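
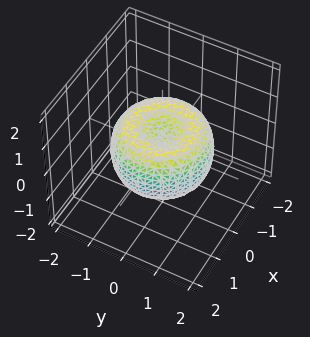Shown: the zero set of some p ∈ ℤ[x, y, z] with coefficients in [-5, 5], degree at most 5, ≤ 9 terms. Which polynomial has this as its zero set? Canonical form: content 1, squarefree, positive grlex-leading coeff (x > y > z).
2*x^4 + 4*x^2*y^2 + 2*y^4 - 3*x^2 - 3*y^2 + 3*z^2 - 1

1. deg p = 4. No degree-3 surface has this shape.
2. Symmetries: every cross-section ⟂ z is a circle, so x, y appear only via x² + y².
3. Observable constraints: a circular section at z = 0 has radius between 1 and 2.
4. The integer polynomial consistent with all of this is the stated p.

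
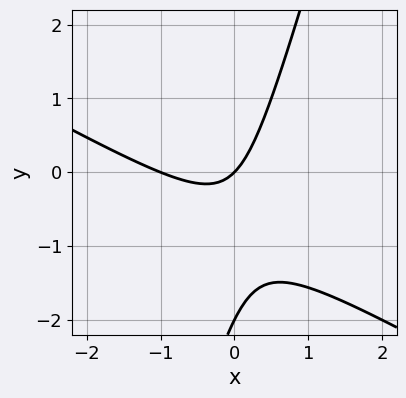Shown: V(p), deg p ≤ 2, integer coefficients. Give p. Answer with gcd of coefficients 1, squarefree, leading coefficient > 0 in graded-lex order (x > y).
2*x^2 + 3*x*y - y^2 + 2*x - 2*y

(a) deg p = 2. The shape is more complex than any degree-1 curve.
(b) Observable constraints: among the integer gridlines, it crosses the x-axis at x ∈ {-1, 0}; the y-axis gridline crossings are at y ∈ {-2, 0}.
(c) The integer polynomial consistent with all of this is the stated p.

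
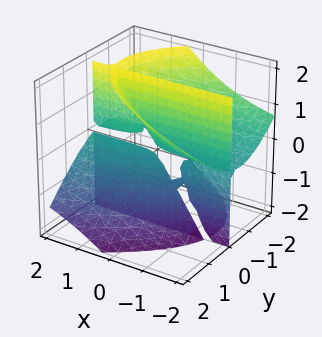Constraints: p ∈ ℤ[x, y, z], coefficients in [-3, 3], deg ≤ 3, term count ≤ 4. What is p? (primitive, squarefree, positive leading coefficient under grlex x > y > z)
(a) The degree is 3 — the shape is more complex than any degree-2 surface.
(b) From the axis intercepts and sections: every point of the x-axis in the box is on the surface; every point of the z-axis in the box is on the surface; one y-axis crossing is at y = -1.
(c) Putting this together gives p.

3*x*y*z + 2*y^3 - 2*y*z^2 + 2*y^2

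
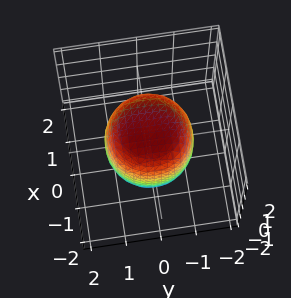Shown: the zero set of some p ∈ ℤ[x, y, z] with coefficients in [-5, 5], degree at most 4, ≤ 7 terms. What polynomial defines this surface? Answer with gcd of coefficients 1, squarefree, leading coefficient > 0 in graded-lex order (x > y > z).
2*x^4 + 4*x^2*y^2 + 2*y^4 - x^2 - y^2 + 2*z^2 - 3

First, deg p = 4.
Next, symmetries: the surface is invariant under rotation about z: p = q(x² + y², z).
Then, from the axis intercepts and sections: a circular section at z = -1 has radius exactly 1.
Finally, fitting integer coefficients to these (and the overall shape) gives p.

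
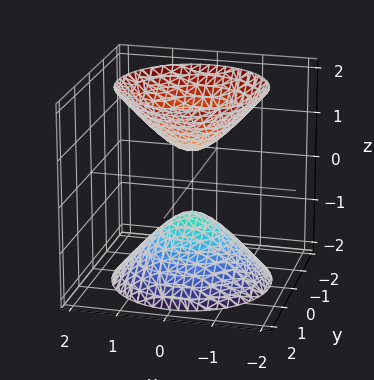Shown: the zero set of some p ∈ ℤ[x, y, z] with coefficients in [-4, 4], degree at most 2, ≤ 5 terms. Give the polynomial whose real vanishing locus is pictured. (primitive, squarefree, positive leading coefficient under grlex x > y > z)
There are 2 components. Treating them together as one polynomial.
Degree: the shape is more complex than any degree-1 surface, so deg p = 2.
Symmetry: the surface is invariant under rotation about z: p = q(x² + y², z).
Reading off the gridlines: a circular section at z = 1 has radius between 0 and 1; the surface avoids every integer x-axis point in the box; no y-intercept at any integer in the box.
Assembling these constraints gives the stated polynomial.

3*x^2 + 3*y^2 - 2*z^2 + 1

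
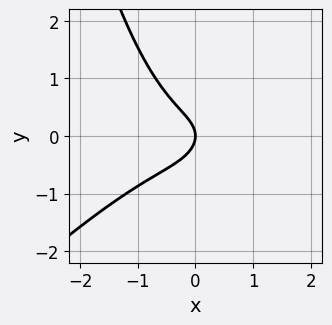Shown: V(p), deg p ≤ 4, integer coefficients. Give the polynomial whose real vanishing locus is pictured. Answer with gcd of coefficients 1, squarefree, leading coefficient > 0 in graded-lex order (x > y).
2*x^3 - 2*x^2*y + 3*y^2 + 2*x

First, the degree is 3 — the shape is more complex than any degree-2 curve.
Next, reading off the gridlines: one x-axis crossing is at x = 0; it meets the y-axis at y = 0 (among the integer gridlines).
Finally, assembling these constraints gives the stated polynomial.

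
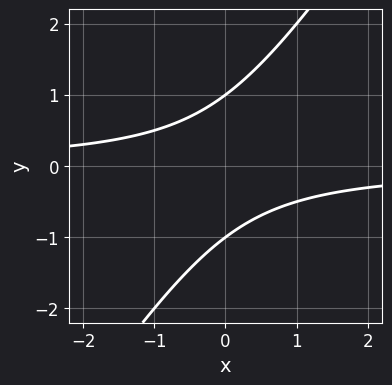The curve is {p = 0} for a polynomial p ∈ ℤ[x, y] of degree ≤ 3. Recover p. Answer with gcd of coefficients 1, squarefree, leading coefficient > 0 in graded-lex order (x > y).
deg p = 2. No degree-1 curve has this shape.
Checking where it meets the axes: among the integer gridlines, it crosses the y-axis at y ∈ {-1, 1}; no x-intercept at any integer in the box.
Putting this together gives p.

3*x*y - 2*y^2 + 2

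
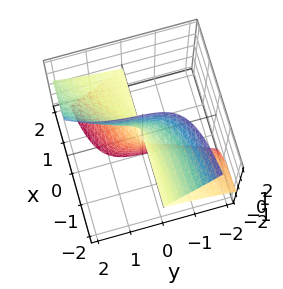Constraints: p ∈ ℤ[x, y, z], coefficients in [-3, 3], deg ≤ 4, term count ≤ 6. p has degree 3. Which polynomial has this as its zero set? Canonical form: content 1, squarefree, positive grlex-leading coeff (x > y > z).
3*x*y*z + 3*x*z^2 - y^3 - y

1. The degree is 3 — no degree-2 surface has this shape.
2. Against the integer gridlines: every point of the x-axis in the box is on the surface; the visible z-axis segment lies entirely on the surface; it meets the y-axis at y = 0 (among the integer gridlines).
3. These observations pin down the coefficients.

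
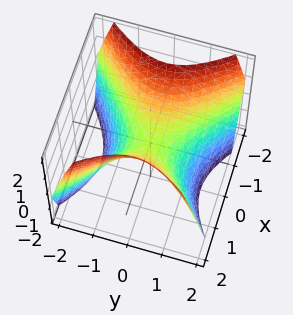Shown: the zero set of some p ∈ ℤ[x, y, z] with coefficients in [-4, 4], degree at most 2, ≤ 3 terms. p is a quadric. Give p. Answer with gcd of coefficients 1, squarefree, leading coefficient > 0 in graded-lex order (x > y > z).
x^2 - y^2 - z

deg p = 2. A saddle surface; a quadric.
Symmetries: it's symmetric under x → −x, forcing even powers of x; mirror symmetry y ↦ −y ⇒ only even powers of y.
Reading off the gridlines: it meets the z-axis at z = 0 (among the integer gridlines); one x-axis crossing is at x = 0; one y-axis crossing is at y = 0.
Matching integer coefficients to the picture gives p.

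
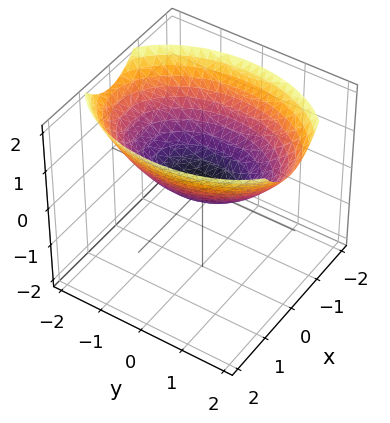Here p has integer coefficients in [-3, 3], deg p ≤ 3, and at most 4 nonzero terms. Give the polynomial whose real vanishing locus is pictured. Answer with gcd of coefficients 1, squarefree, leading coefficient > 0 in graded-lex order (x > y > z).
(a) deg p = 2. A single bowl opening along one axis; a quadric.
(b) Symmetries: it's symmetric under x → −x, forcing even powers of x; it's symmetric under y → −y, forcing even powers of y.
(c) Reading off the gridlines: one y-axis crossing is at y = 0; one x-axis crossing is at x = 0.
(d) These observations pin down the coefficients.

2*x^2 + y^2 - 3*z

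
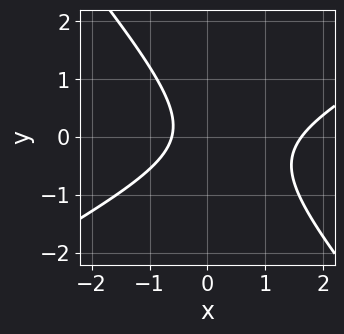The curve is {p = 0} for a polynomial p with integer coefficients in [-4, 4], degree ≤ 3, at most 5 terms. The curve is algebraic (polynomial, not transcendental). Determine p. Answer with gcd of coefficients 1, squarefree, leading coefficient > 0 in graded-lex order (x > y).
1. Degree: the shape is more complex than any degree-1 curve, so deg p = 2.
2. Checking where it meets the axes: it misses every integer gridline on the y-axis.
3. Fitting integer coefficients to these (and the overall shape) gives p.

2*x^2 - 2*x*y - 3*y^2 - 2*x - 2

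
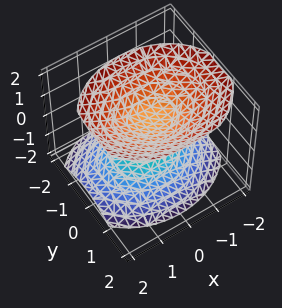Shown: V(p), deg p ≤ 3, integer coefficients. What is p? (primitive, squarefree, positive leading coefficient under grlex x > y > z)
First, I count 2 distinct pieces. They look like related sheets of one shape, so recover p as a whole.
Next, deg p = 2. No degree-1 surface has this shape.
Next, reading off the gridlines: it misses every integer gridline on the y-axis; no x-intercept at any integer in the box.
Finally, solving for integer coefficients yields p as stated.

2*x^2 + 3*y^2 - y*z - 3*z^2 + 2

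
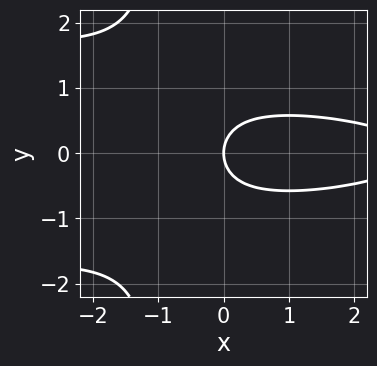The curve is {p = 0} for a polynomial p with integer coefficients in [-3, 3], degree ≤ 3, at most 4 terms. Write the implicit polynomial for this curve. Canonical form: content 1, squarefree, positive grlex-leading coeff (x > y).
3*x*y^2 + x^2 + 3*y^2 - 3*x

1. Degree: a generic line meets the curve in up to 3 points, so deg p = 3.
2. Symmetries: the y ↦ −y reflection is a symmetry, so y appears only in even powers.
3. From the visible intercepts: it meets the y-axis at y = 0 (among the integer gridlines); it crosses the x-axis at the gridline x = 0.
4. Assembling these constraints gives the stated polynomial.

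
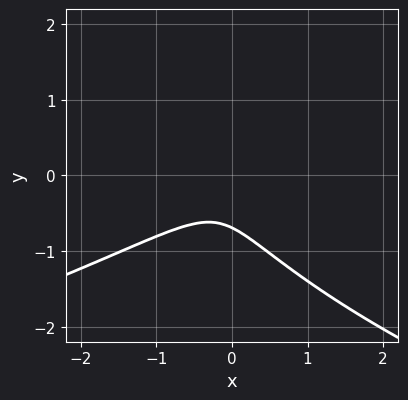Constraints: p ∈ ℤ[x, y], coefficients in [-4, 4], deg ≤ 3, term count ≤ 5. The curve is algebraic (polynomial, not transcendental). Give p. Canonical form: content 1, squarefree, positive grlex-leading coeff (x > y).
First, deg p = 3. A generic line meets the curve in up to 3 points.
Next, from the axis intercepts and sections: no x-intercept at any integer in the box.
Finally, fitting integer coefficients to these (and the overall shape) gives p.

3*y^3 + 3*x^2 - 3*x*y + 1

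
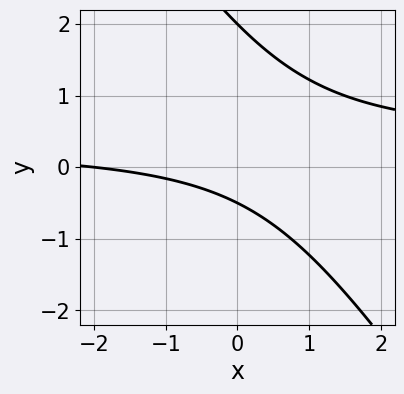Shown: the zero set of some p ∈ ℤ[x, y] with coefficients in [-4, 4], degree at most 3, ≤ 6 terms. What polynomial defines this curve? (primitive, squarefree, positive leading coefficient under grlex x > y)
3*x*y + 2*y^2 - x - 3*y - 2

(a) The degree is 2 — a generic line meets the curve in up to 2 points.
(b) Reading off the gridlines: it meets the y-axis at y = 2 (among the integer gridlines); it meets the x-axis at x = -2 (among the integer gridlines).
(c) Together with the visible shape, these determine p as stated.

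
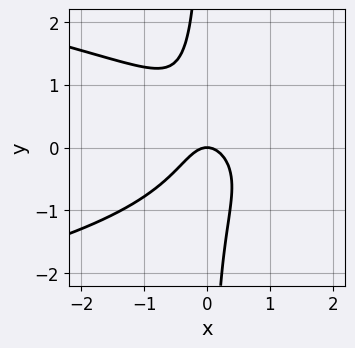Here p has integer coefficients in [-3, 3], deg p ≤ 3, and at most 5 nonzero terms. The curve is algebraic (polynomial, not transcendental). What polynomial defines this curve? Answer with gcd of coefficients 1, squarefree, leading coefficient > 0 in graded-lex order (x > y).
(a) deg p = 3. No degree-2 curve has this shape.
(b) Observable constraints: it meets the x-axis at x = 0 (among the integer gridlines); one y-axis crossing is at y = 0.
(c) Fitting integer coefficients to these (and the overall shape) gives p.

2*x*y^2 + 2*x^2 + y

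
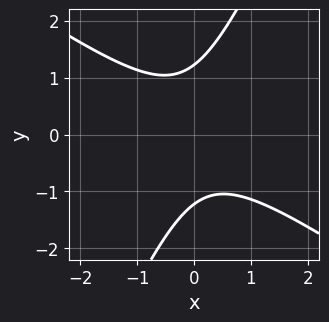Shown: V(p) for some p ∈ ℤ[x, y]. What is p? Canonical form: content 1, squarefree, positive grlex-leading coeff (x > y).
3*x^2 + 3*x*y - 2*y^2 + 3

The degree is 2 — a generic line meets the curve in up to 2 points.
Checking where it meets the axes: no x-intercept at any integer in the box.
Assembling these constraints gives the stated polynomial.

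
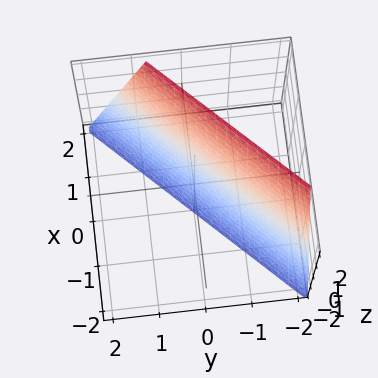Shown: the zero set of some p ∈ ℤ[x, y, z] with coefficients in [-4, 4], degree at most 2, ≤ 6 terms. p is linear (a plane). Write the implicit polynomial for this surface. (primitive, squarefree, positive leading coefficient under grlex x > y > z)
3*x - 3*y - z - 2

First, degree: every cross-section is a straight line — this is a plane, so deg p = 1.
Next, against the integer gridlines: it crosses the z-axis at the gridline z = -2.
Finally, these observations pin down the coefficients.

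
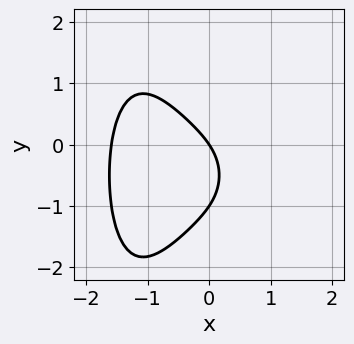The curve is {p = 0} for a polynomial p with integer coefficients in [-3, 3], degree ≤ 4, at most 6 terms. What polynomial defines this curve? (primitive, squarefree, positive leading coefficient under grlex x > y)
2*x^4 + 2*x^3 + 2*y^2 + 3*x + 2*y

First, deg p = 4. A generic line meets the curve in up to 4 points.
Next, reading off the gridlines: it meets the x-axis at x = 0 (among the integer gridlines); the y-axis gridline crossings are at y ∈ {-1, 0}.
Finally, assembling these constraints gives the stated polynomial.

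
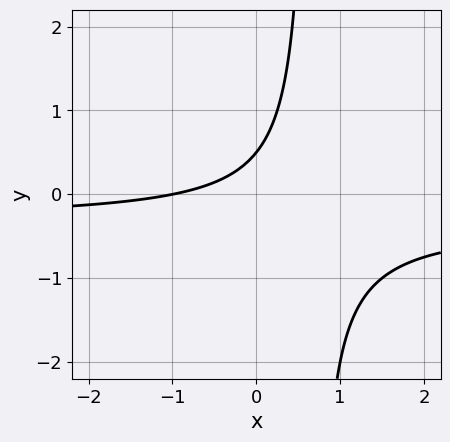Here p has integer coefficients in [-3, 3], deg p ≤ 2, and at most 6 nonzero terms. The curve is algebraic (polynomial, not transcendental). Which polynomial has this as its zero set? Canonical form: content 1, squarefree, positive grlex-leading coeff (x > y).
deg p = 2. A generic line meets the curve in up to 2 points.
Checking where it meets the axes: one x-axis crossing is at x = -1.
Putting this together gives p.

3*x*y + x - 2*y + 1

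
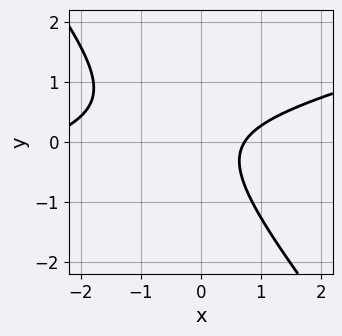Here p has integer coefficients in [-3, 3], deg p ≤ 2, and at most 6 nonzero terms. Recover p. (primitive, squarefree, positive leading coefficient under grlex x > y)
x^2 - 3*x*y - 3*y^2 + 2*x - 2

(a) deg p = 2. No degree-1 curve has this shape.
(b) From the visible intercepts: no y-intercept at any integer in the box.
(c) These observations pin down the coefficients.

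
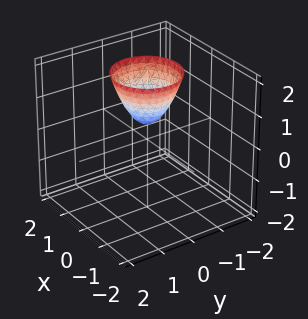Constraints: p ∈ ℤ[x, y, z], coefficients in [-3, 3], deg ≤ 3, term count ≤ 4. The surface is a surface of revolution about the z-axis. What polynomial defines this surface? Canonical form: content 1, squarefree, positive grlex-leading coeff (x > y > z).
3*x^2 + 3*y^2 - 2*z + 1

(a) Degree: a generic line meets the surface in up to 2 points, so deg p = 2.
(b) By symmetry, the z-axis is an axis of rotation, so x and y enter only as x² + y².
(c) Against the integer gridlines: a circular section at z = 1 has radius between 0 and 1; no x-intercept at any integer in the box.
(d) Matching integer coefficients to the picture gives p.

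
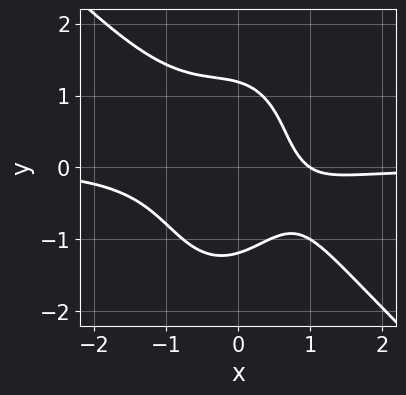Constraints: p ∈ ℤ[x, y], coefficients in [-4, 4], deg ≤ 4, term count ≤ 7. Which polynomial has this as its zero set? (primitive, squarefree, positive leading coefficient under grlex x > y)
3*x^3*y + 2*x^2*y^2 + y^4 + 2*x - 2

(a) The degree is 4 — a generic line meets the curve in up to 4 points.
(b) Reading off the gridlines: it meets the x-axis at x = 1 (among the integer gridlines).
(c) Together with the visible shape, these determine p as stated.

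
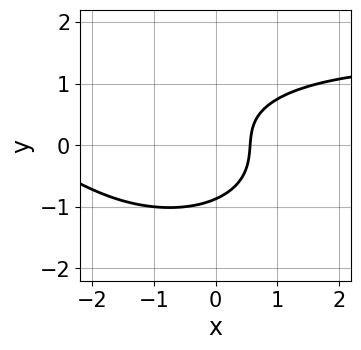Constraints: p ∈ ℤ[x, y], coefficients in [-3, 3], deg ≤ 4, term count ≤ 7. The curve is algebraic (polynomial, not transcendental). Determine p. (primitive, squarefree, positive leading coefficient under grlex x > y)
x^2*y + 3*y^3 - x^2 - 3*x + 2

Degree: no degree-2 curve has this shape, so deg p = 3.
Putting this together gives p.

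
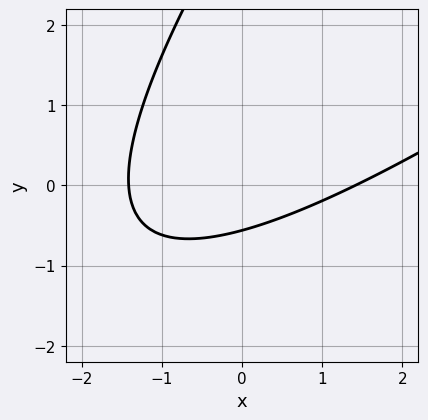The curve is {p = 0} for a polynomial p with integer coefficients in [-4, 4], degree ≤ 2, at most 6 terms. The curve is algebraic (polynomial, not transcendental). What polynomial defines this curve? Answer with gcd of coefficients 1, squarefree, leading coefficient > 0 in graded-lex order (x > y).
x^2 - 2*x*y + y^2 - 3*y - 2

1. Degree: a generic line meets the curve in up to 2 points, so deg p = 2.
2. The integer polynomial consistent with all of this is the stated p.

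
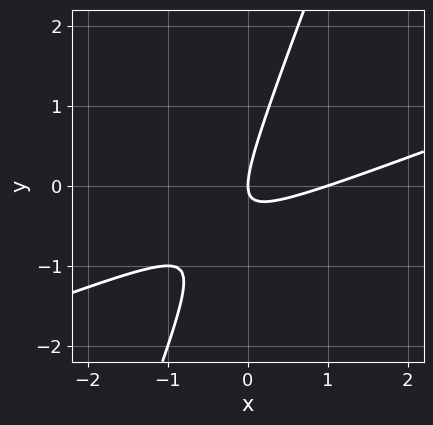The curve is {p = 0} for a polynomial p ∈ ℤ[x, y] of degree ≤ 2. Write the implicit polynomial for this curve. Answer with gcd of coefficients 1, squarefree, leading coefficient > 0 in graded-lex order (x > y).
x^2 - 3*x*y + y^2 - x

(a) deg p = 2.
(b) From the axis intercepts and sections: the x-axis gridline crossings are at x ∈ {0, 1}; it meets the y-axis at y = 0 (among the integer gridlines).
(c) These observations pin down the coefficients.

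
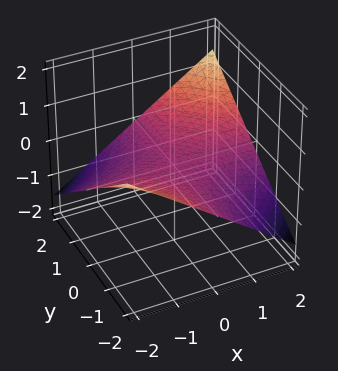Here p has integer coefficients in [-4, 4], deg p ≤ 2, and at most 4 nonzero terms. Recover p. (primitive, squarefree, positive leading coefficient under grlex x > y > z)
(a) The degree is 2 — a saddle surface; a quadric.
(b) From the axis intercepts and sections: the visible x-axis segment lies entirely on the surface; it meets the z-axis at z = 0 (among the integer gridlines); every point of the y-axis in the box is on the surface.
(c) Fitting integer coefficients to these (and the overall shape) gives p.

x*y - 3*z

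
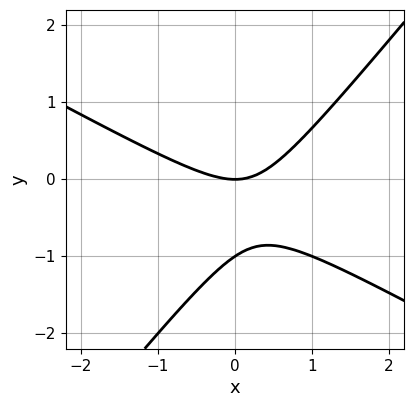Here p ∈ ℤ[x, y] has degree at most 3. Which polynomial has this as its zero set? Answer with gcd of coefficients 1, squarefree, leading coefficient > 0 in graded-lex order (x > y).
1. deg p = 2.
2. From the visible intercepts: the y-axis gridline crossings are at y ∈ {-1, 0}; one x-axis crossing is at x = 0.
3. Solving for integer coefficients yields p as stated.

2*x^2 + 2*x*y - 3*y^2 - 3*y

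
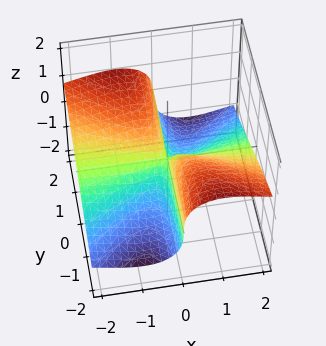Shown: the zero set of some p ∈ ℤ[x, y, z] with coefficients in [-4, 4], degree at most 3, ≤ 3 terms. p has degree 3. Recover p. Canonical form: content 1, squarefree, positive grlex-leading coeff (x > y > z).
3*x^2*z + 2*z^3 + 3*x*y

1. deg p = 3. A generic line meets the surface in up to 3 points.
2. Reading off the gridlines: one z-axis crossing is at z = 0; the visible y-axis segment lies entirely on the surface.
3. The integer polynomial consistent with all of this is the stated p. Check: (2, 0, 0) on the x-axis lies on the surface, and p(2, 0, 0) = 0. ✓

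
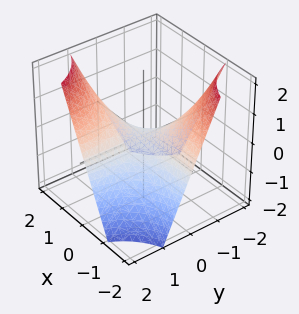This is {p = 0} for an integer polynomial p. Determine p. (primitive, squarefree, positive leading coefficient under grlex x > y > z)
x*y - z

First, the degree is 2 — a saddle surface; a quadric.
Next, from the visible intercepts: every point of the x-axis in the box is on the surface; one z-axis crossing is at z = 0.
Finally, fitting integer coefficients to these (and the overall shape) gives p.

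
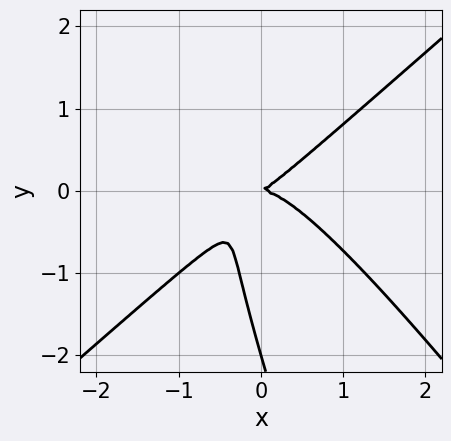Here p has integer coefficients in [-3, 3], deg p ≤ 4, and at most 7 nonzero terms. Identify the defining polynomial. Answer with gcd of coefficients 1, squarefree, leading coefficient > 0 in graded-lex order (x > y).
3*x^3 - 3*x*y^2 - y^3 + x*y - 2*y^2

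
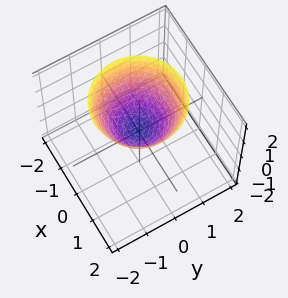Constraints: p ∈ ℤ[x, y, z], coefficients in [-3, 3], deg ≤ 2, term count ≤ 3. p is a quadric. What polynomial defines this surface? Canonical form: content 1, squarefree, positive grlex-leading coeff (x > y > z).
x^2 + y^2 - z

deg p = 2. A paraboloid; a quadric.
Symmetries: rotational symmetry about the z-axis ⇒ p depends on x, y only through x² + y².
From the visible intercepts: one z-axis crossing is at z = 0; a circular section at z = 2 has radius between 1 and 2; it meets the x-axis at x = 0 (among the integer gridlines).
Solving for integer coefficients yields p as stated.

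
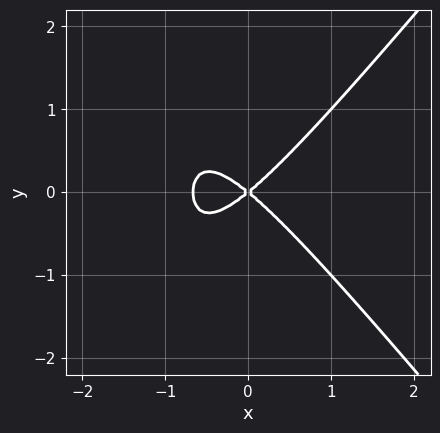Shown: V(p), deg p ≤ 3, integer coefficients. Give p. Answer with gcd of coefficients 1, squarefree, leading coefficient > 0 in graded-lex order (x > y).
3*x^3 - 2*x*y^2 + 2*x^2 - 3*y^2

First, deg p = 3.
Next, symmetries: mirror symmetry y ↦ −y ⇒ only even powers of y.
Next, from the visible intercepts: one x-axis crossing is at x = 0; it crosses the y-axis at the gridline y = 0.
Finally, these observations pin down the coefficients.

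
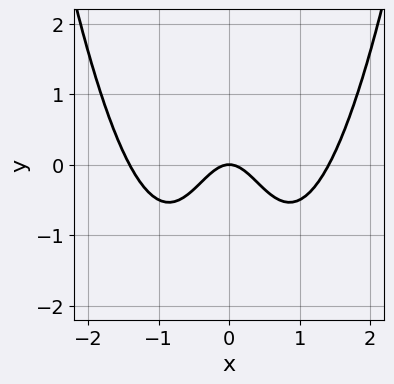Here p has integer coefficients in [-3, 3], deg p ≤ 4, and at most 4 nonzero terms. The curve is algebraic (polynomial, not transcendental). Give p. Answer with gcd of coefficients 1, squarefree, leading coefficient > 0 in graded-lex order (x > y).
x^4 - x^2*y - 2*x^2 - y

Degree: the shape is more complex than any degree-3 curve, so deg p = 4.
Symmetries: it's symmetric under x → −x, forcing even powers of x.
From the visible intercepts: it meets the x-axis at x = 0 (among the integer gridlines); one y-axis crossing is at y = 0.
The integer polynomial consistent with all of this is the stated p.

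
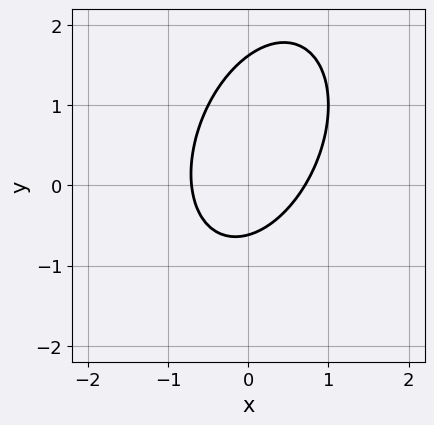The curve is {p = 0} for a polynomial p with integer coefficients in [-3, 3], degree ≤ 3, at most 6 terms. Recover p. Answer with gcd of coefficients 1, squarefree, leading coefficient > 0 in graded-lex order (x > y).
2*x^2 - x*y + y^2 - y - 1

Degree: a generic line meets the curve in up to 2 points, so deg p = 2.
Putting this together gives p.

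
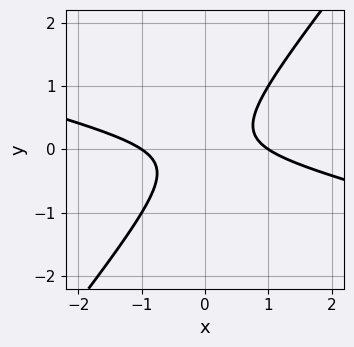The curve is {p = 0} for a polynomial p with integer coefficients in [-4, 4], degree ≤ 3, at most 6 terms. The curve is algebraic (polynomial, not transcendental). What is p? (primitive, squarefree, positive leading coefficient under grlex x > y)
Degree: the shape is more complex than any degree-1 curve, so deg p = 2.
Against the integer gridlines: no y-intercept at any integer in the box; the x-axis gridline crossings are at x ∈ {-1, 1}.
These observations pin down the coefficients.

x^2 + 3*x*y - 3*y^2 - 1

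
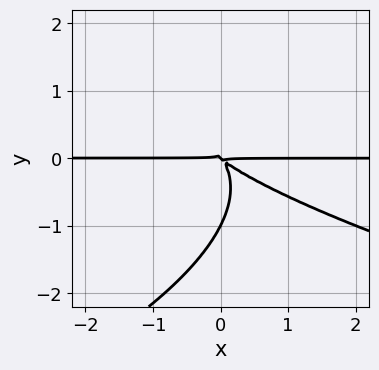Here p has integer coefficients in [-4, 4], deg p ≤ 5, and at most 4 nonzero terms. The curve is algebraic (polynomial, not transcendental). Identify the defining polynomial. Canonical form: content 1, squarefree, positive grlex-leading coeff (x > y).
The degree is 4 — the shape is more complex than any degree-3 curve.
Checking where it meets the axes: every point of the x-axis in the box is on the curve; the y-axis gridline crossings are at y ∈ {-1, 0}.
The integer polynomial consistent with all of this is the stated p.

y^4 + x^2*y + 2*x*y^2 + y^3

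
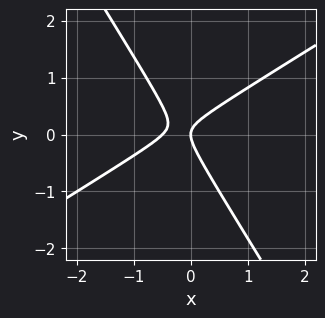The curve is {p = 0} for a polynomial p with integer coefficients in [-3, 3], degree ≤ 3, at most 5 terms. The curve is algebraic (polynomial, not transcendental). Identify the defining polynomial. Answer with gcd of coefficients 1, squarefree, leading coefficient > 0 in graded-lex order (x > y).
First, the degree is 2 — no degree-1 curve has this shape.
Then, reading off the gridlines: it meets the y-axis at y = 0 (among the integer gridlines); it crosses the x-axis at the gridline x = 0.
Finally, fitting integer coefficients to these (and the overall shape) gives p.

2*x^2 - 2*x*y - 2*y^2 + x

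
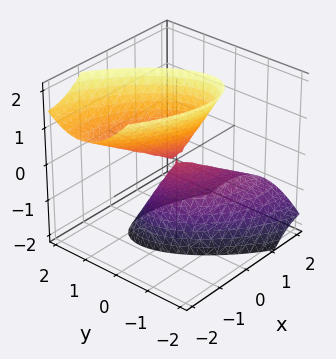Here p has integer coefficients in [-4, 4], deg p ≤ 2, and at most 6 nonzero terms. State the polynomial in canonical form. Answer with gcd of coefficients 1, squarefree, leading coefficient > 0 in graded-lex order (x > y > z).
2*x^2 + 3*x*y + 2*x*z + 3*y^2 - z^2

1. There are 2 components. Treating them together as one polynomial.
2. deg p = 2. A generic line meets the surface in up to 2 points.
3. From the visible intercepts: it crosses the z-axis at the gridline z = 0; one x-axis crossing is at x = 0; it crosses the y-axis at the gridline y = 0.
4. The integer polynomial consistent with all of this is the stated p.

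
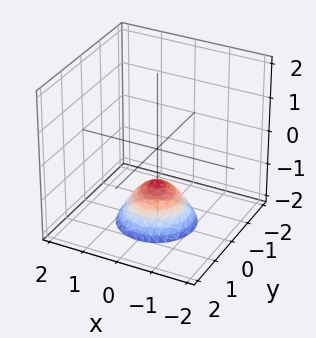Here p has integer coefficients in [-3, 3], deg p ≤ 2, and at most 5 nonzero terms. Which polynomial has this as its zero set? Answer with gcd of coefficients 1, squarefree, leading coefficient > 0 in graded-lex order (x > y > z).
The degree is 2 — a generic line meets the surface in up to 2 points.
Symmetry: the surface is invariant under rotation about z: p = q(x² + y², z).
From the visible intercepts: it meets the z-axis at z = -1 (among the integer gridlines); a circular section at z = -2 has radius exactly 1; the surface avoids every integer x-axis point in the box; it misses every integer gridline on the y-axis.
Together with the visible shape, these determine p as stated.

x^2 + y^2 + z + 1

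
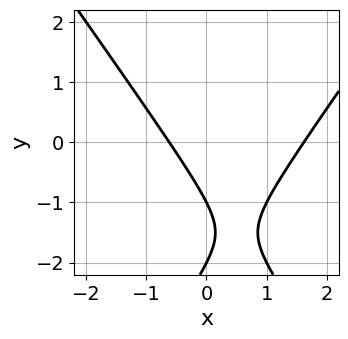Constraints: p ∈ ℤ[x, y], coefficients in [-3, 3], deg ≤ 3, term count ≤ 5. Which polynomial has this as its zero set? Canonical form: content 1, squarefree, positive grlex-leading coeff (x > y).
1. deg p = 2. No degree-1 curve has this shape.
2. Against the integer gridlines: the y-axis gridline crossings are at y ∈ {-2, -1}.
3. Assembling these constraints gives the stated polynomial.

2*x^2 - y^2 - 2*x - 3*y - 2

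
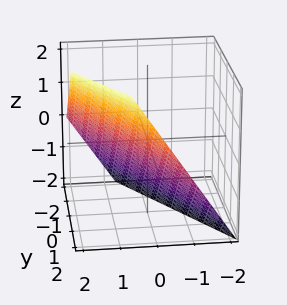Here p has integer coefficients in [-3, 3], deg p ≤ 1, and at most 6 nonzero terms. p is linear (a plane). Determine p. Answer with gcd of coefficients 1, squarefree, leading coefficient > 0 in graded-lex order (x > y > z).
deg p = 1.
From the visible intercepts: it crosses the y-axis at the gridline y = 1; it meets the z-axis at z = -1 (among the integer gridlines).
The integer polynomial consistent with all of this is the stated p.

3*x + 2*y - 2*z - 2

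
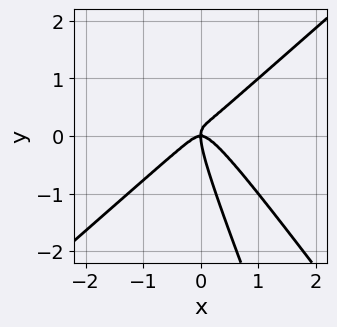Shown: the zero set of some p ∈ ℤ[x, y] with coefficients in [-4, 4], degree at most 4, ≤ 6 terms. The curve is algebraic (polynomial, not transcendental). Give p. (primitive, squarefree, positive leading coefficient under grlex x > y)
(a) Degree: a generic line meets the curve in up to 3 points, so deg p = 3.
(b) From the axis intercepts and sections: it crosses the y-axis at the gridline y = 0; one x-axis crossing is at x = 0.
(c) The integer polynomial consistent with all of this is the stated p.

3*x^3 - 3*x*y^2 - y^3 + x*y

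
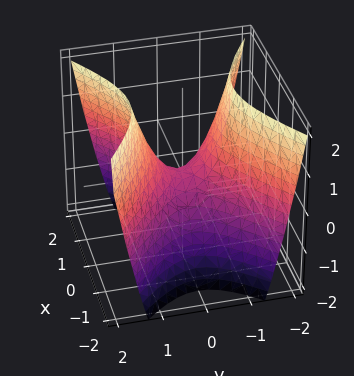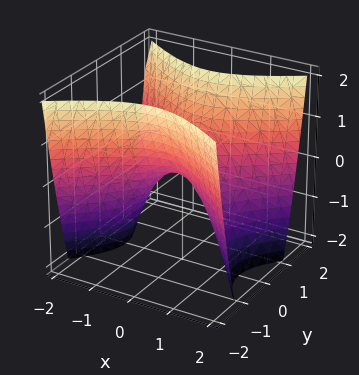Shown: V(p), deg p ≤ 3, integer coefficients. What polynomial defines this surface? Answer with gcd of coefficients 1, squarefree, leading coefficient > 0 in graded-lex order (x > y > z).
First, degree: a saddle surface; a quadric, so deg p = 2.
Then, symmetries: mirror symmetry y ↦ −y ⇒ only even powers of y; the x ↦ −x reflection is a symmetry, so x appears only in even powers.
Then, reading off the gridlines: one y-axis crossing is at y = 0; it meets the z-axis at z = 0 (among the integer gridlines).
Finally, matching integer coefficients to the picture gives p.

2*x^2 - 3*y^2 + 2*z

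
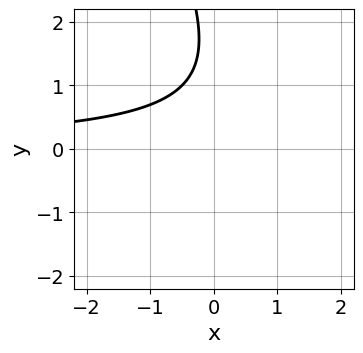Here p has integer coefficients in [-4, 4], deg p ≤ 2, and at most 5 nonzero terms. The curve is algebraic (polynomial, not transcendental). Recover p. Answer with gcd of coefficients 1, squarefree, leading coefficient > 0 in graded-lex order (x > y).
2*x*y + y^2 - 3*y + 3

Degree: the shape is more complex than any degree-1 curve, so deg p = 2.
Against the integer gridlines: the curve avoids every integer y-axis point in the box; the curve avoids every integer x-axis point in the box.
Fitting integer coefficients to these (and the overall shape) gives p.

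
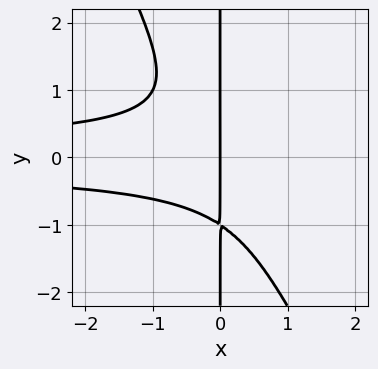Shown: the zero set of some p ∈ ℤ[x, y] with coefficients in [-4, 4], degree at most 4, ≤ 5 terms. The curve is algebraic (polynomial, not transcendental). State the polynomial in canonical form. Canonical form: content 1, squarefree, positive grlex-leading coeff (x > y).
2*x^2*y^2 + x*y^3 + x

The degree is 4 — no degree-3 curve has this shape.
Checking where it meets the axes: it crosses the x-axis at the gridline x = 0; the visible y-axis segment lies entirely on the curve.
These observations pin down the coefficients.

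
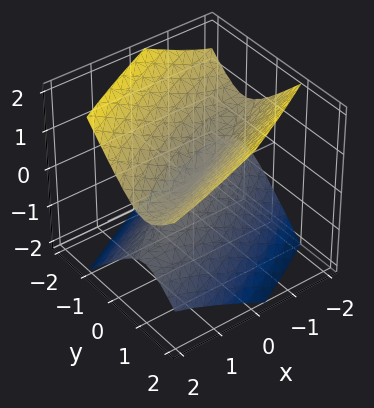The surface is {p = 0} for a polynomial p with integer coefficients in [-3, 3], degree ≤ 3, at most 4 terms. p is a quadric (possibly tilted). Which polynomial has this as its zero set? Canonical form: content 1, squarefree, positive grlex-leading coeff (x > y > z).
The degree is 2 — the shape is more complex than any degree-1 surface.
Reading off the gridlines: one z-axis crossing is at z = 0; it meets the y-axis at y = 0 (among the integer gridlines); it crosses the x-axis at the gridline x = 0.
The integer polynomial consistent with all of this is the stated p.

x^2 - 3*x*y + 3*y^2 - 3*z^2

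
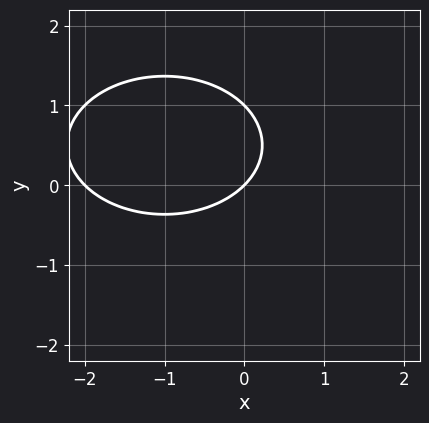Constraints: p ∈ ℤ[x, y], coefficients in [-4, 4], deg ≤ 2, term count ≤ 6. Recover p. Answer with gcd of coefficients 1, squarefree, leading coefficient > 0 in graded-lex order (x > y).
x^2 + 2*y^2 + 2*x - 2*y

deg p = 2. A generic line meets the curve in up to 2 points.
From the visible intercepts: among the integer gridlines, it crosses the y-axis at y ∈ {0, 1}; among the integer gridlines, it crosses the x-axis at x ∈ {-2, 0}.
The integer polynomial consistent with all of this is the stated p.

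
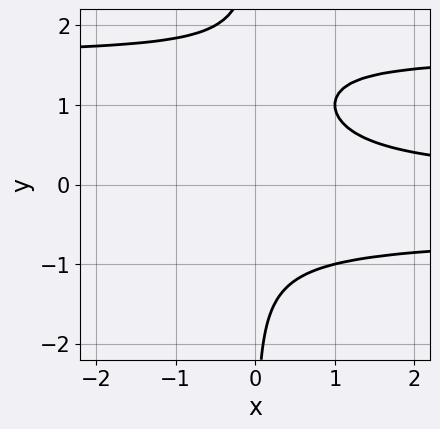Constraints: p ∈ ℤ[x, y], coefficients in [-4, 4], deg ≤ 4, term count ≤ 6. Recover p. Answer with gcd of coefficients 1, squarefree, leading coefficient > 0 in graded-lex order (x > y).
x*y^3 - x*y^2 - x*y + 1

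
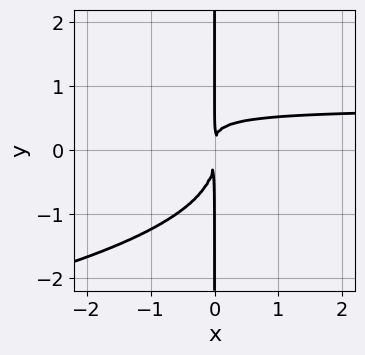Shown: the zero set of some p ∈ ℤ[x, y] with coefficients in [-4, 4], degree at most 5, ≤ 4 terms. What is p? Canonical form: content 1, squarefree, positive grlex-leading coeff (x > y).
3*x*y^3 + 3*x^2*y - 2*x^2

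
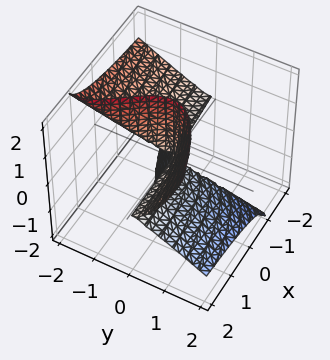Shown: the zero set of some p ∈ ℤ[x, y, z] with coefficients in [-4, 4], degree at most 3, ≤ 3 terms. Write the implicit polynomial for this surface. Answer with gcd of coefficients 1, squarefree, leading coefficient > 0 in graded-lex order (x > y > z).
2*x*z^2 - 2*y^3 - 3*y^2*z

First, deg p = 3. A generic line meets the surface in up to 3 points.
Then, observable constraints: every point of the z-axis in the box is on the surface; every point of the x-axis in the box is on the surface.
Finally, fitting integer coefficients to these (and the overall shape) gives p.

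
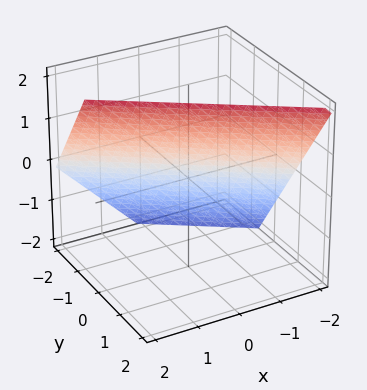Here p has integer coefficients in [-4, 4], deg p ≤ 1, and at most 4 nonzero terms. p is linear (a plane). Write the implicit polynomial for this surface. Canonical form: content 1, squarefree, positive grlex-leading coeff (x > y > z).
First, deg p = 1. The surface is flat (a plane).
Next, against the integer gridlines: it crosses the x-axis at the gridline x = -1; one z-axis crossing is at z = 1.
Finally, the integer polynomial consistent with all of this is the stated p.

2*x + 3*y - 2*z + 2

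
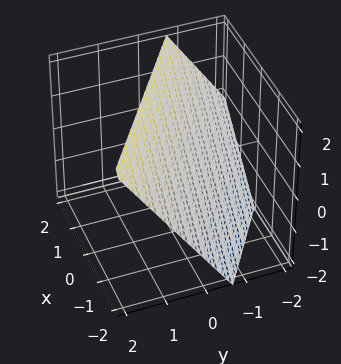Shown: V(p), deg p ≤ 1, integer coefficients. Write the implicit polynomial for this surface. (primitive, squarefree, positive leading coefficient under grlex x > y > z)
2*x + 3*y - 2*z + 2

(a) The degree is 1 — the surface is flat (a plane).
(b) From the axis intercepts and sections: it crosses the z-axis at the gridline z = 1; it crosses the x-axis at the gridline x = -1.
(c) These observations pin down the coefficients.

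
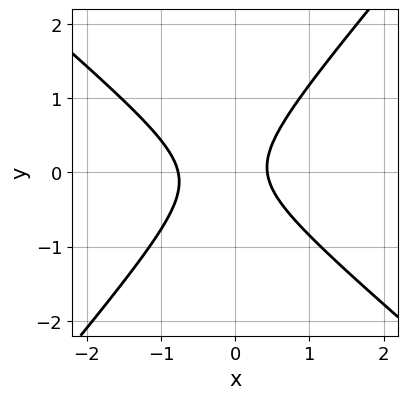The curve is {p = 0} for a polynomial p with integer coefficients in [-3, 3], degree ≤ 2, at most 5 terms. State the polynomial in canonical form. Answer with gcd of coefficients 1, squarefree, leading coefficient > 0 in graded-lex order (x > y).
deg p = 2.
From the axis intercepts and sections: the curve avoids every integer y-axis point in the box.
Fitting integer coefficients to these (and the overall shape) gives p.

3*x^2 + x*y - 3*y^2 + x - 1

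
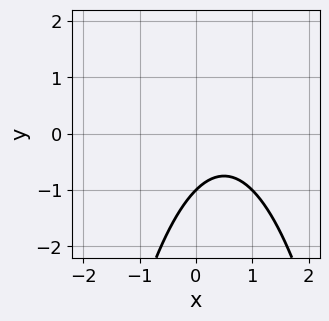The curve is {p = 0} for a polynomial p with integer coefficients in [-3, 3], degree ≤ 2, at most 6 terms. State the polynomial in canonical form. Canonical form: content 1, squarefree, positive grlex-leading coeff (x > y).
x^2 - x + y + 1

1. deg p = 2. No degree-1 curve has this shape.
2. Against the integer gridlines: one y-axis crossing is at y = -1; the curve avoids every integer x-axis point in the box.
3. Solving for integer coefficients yields p as stated.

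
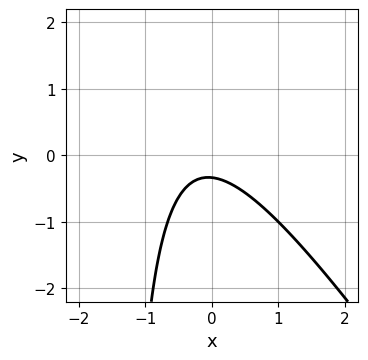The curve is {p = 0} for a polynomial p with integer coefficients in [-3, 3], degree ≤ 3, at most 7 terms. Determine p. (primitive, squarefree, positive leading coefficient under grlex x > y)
The degree is 2 — the shape is more complex than any degree-1 curve.
Reading off the gridlines: no x-intercept at any integer in the box.
Together with the visible shape, these determine p as stated.

3*x^2 + 2*x*y + x + 3*y + 1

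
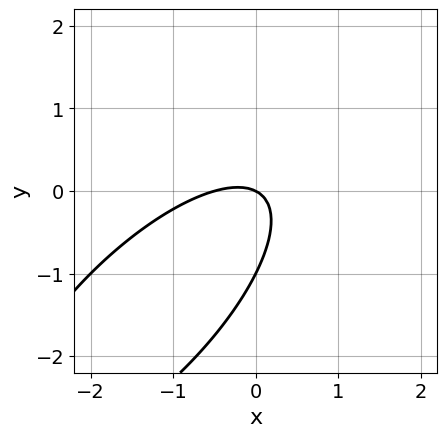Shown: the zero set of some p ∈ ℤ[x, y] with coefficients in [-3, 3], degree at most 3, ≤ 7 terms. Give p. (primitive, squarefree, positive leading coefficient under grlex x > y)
2*x^2 - 3*x*y + 2*y^2 + x + 2*y

1. The degree is 2 — a generic line meets the curve in up to 2 points.
2. Checking where it meets the axes: it meets the x-axis at x = 0 (among the integer gridlines); the y-axis gridline crossings are at y ∈ {-1, 0}.
3. Fitting integer coefficients to these (and the overall shape) gives p.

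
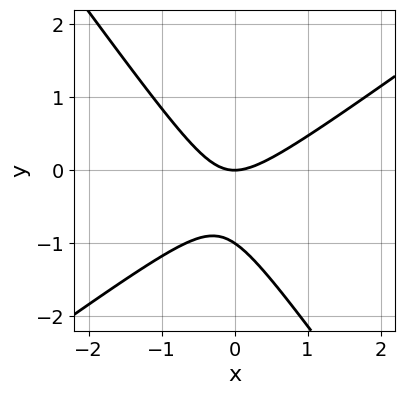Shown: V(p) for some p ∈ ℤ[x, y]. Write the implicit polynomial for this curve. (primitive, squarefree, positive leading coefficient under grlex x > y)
3*x^2 - 2*x*y - 3*y^2 - 3*y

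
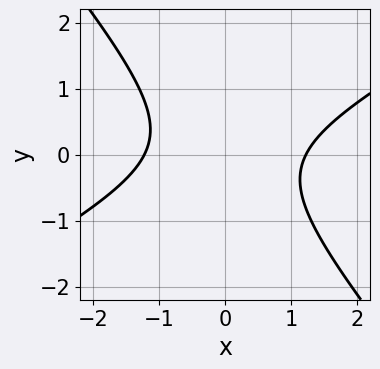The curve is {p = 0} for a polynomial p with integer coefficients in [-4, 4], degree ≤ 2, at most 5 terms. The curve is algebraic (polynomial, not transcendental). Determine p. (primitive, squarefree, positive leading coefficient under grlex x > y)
2*x^2 - 2*x*y - 3*y^2 - 3

(a) Degree: no degree-1 curve has this shape, so deg p = 2.
(b) Observable constraints: no y-intercept at any integer in the box.
(c) Assembling these constraints gives the stated polynomial.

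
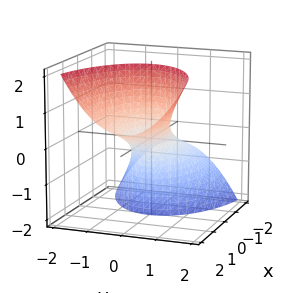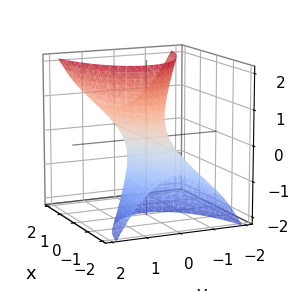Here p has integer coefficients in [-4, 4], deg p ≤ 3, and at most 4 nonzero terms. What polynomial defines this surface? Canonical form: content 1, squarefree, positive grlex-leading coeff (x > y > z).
x^2 - 3*x*z + 3*y^2 - 1

(a) Degree: the shape is more complex than any degree-1 surface, so deg p = 2.
(b) Checking where it meets the axes: among the integer gridlines, it crosses the x-axis at x ∈ {-1, 1}; it misses every integer gridline on the z-axis.
(c) Solving for integer coefficients yields p as stated.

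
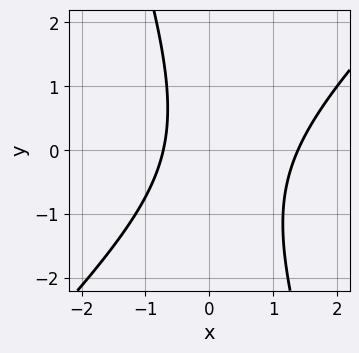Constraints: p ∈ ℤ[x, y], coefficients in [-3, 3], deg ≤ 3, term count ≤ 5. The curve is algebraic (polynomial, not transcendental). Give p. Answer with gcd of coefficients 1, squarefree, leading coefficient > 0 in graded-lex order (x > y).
(a) Degree: no degree-1 curve has this shape, so deg p = 2.
(b) Observable constraints: it misses every integer gridline on the y-axis.
(c) These observations pin down the coefficients.

3*x^2 - 2*x*y - y^2 - 2*x - 3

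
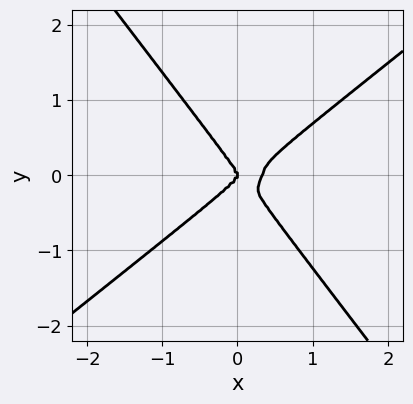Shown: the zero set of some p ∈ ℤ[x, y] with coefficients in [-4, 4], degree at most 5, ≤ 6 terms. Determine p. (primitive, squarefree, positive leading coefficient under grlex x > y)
3*x^4 - x^3*y - 2*x*y^3 - 3*y^4 - x^3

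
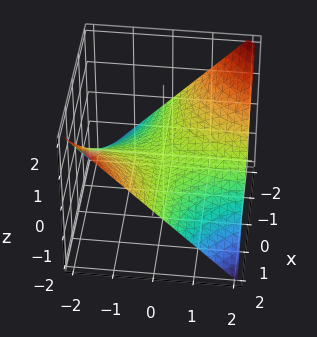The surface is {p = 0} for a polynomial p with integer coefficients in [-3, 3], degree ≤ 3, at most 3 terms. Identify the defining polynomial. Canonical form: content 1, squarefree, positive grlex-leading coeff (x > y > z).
x*y + 2*z

(a) The degree is 2 — a saddle surface; a quadric.
(b) From the visible intercepts: the visible x-axis segment lies entirely on the surface; it crosses the z-axis at the gridline z = 0; the visible y-axis segment lies entirely on the surface.
(c) These observations pin down the coefficients.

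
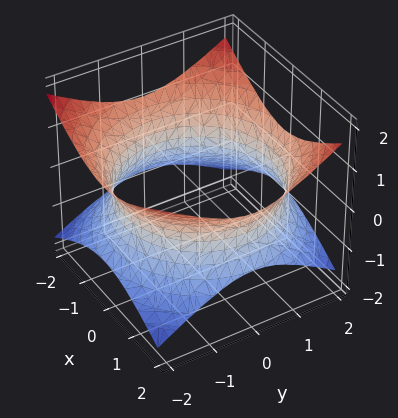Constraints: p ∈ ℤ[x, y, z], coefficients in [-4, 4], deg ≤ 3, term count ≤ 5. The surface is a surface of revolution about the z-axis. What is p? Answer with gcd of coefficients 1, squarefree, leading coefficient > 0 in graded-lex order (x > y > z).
x^2 + y^2 - 2*z^2 - 3

First, degree: no degree-1 surface has this shape, so deg p = 2.
Next, by symmetry, the z-axis is an axis of rotation, so x and y enter only as x² + y².
Next, checking where it meets the axes: the surface avoids every integer z-axis point in the box; a circular section at z = 0 has radius between 1 and 2.
Finally, putting this together gives p.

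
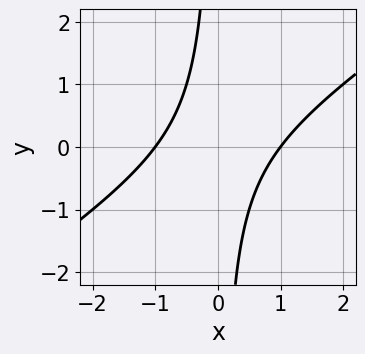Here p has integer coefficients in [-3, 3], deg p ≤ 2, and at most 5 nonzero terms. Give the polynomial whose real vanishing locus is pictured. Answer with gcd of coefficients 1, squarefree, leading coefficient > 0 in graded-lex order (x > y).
2*x^2 - 3*x*y - 2

1. The degree is 2 — no degree-1 curve has this shape.
2. From the axis intercepts and sections: among the integer gridlines, it crosses the x-axis at x ∈ {-1, 1}; the curve avoids every integer y-axis point in the box.
3. Assembling these constraints gives the stated polynomial.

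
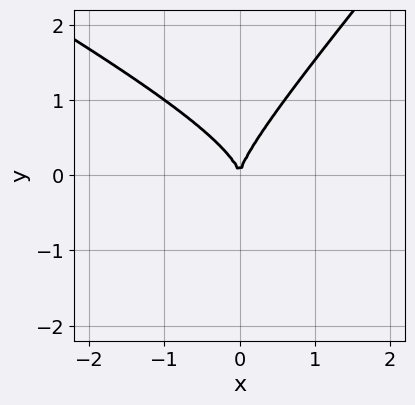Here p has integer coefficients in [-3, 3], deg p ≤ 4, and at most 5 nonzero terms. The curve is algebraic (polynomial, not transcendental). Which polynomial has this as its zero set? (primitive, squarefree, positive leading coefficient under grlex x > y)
2*x^2*y + 2*x*y^2 - 3*y^3 + 3*x^2

1. deg p = 3. No degree-2 curve has this shape.
2. Observable constraints: it crosses the y-axis at the gridline y = 0; one x-axis crossing is at x = 0.
3. These observations pin down the coefficients.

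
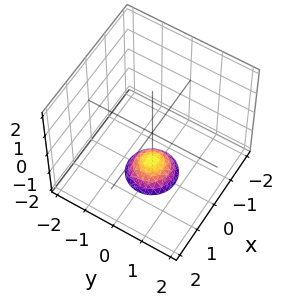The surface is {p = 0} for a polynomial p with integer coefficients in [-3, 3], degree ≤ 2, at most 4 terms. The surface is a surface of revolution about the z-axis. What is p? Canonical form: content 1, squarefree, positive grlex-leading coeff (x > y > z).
(a) The degree is 2 — no degree-1 surface has this shape.
(b) Symmetries: the z-axis is an axis of rotation, so x and y enter only as x² + y².
(c) From the axis intercepts and sections: a circular section at z = -2 has radius between 0 and 1; no x-intercept at any integer in the box; it misses every integer gridline on the y-axis.
(d) Solving for integer coefficients yields p as stated.

2*x^2 + 2*y^2 + 2*z + 3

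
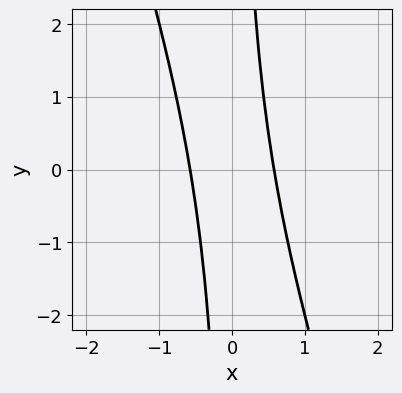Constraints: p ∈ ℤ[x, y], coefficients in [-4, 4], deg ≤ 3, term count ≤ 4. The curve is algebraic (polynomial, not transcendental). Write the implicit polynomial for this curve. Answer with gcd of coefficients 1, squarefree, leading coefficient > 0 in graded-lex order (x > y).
First, the degree is 2 — a generic line meets the curve in up to 2 points.
Next, checking where it meets the axes: it misses every integer gridline on the y-axis.
Finally, the integer polynomial consistent with all of this is the stated p.

3*x^2 + x*y - 1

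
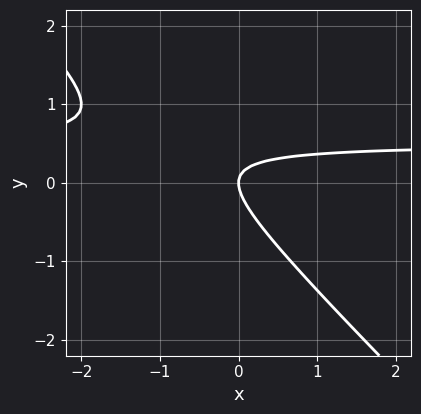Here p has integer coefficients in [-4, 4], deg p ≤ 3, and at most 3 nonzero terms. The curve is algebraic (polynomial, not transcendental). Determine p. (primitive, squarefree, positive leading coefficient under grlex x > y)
(a) The degree is 2 — the shape is more complex than any degree-1 curve.
(b) From the visible intercepts: it meets the x-axis at x = 0 (among the integer gridlines); it crosses the y-axis at the gridline y = 0.
(c) These observations pin down the coefficients.

2*x*y + 2*y^2 - x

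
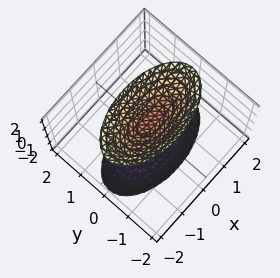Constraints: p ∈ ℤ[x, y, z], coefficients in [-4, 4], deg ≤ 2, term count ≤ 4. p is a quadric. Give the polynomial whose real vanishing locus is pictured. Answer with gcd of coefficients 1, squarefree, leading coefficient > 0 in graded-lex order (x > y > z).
x^2 + 3*y^2 - z^2 + 1

First, there are 2 components.
Then, the degree is 2 — two separate bowl-shaped sheets opening away from each other; a quadric.
Then, symmetries: mirror symmetry y ↦ −y ⇒ only even powers of y; mirror symmetry x ↦ −x ⇒ only even powers of x; it's symmetric under z → −z, forcing even powers of z.
Next, against the integer gridlines: no x-intercept at any integer in the box; the z-axis gridline crossings are at z ∈ {-1, 1}; the surface avoids every integer y-axis point in the box.
Finally, solving for integer coefficients yields p as stated.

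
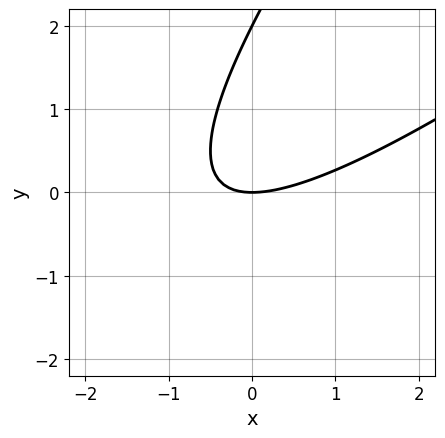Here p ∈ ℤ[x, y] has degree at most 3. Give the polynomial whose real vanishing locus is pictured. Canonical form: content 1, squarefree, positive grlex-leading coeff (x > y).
x^2 - 2*x*y + y^2 - 2*y

(a) deg p = 2. A generic line meets the curve in up to 2 points.
(b) Reading off the gridlines: it crosses the x-axis at the gridline x = 0; among the integer gridlines, it crosses the y-axis at y ∈ {0, 2}.
(c) Putting this together gives p.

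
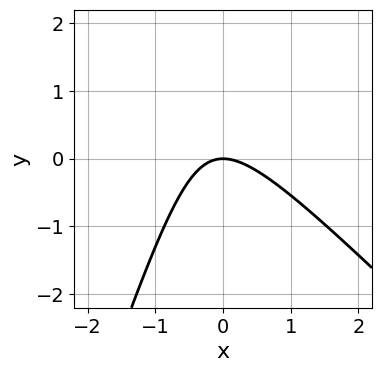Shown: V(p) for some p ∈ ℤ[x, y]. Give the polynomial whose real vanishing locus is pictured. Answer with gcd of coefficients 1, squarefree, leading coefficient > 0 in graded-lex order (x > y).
First, deg p = 2.
Then, observable constraints: it meets the x-axis at x = 0 (among the integer gridlines); it crosses the y-axis at the gridline y = 0.
Finally, solving for integer coefficients yields p as stated.

3*x^2 + 2*x*y - y^2 + 3*y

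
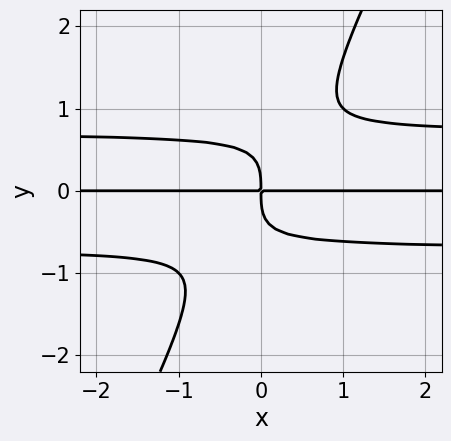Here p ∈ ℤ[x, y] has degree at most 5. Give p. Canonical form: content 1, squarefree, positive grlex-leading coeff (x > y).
2*x*y^3 - y^4 - x*y

(a) Degree: no degree-3 curve has this shape, so deg p = 4.
(b) From the axis intercepts and sections: every point of the x-axis in the box is on the curve.
(c) Solving for integer coefficients yields p as stated.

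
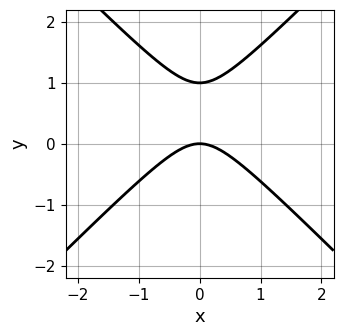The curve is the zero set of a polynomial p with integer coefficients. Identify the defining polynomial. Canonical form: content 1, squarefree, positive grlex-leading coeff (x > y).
x^2 - y^2 + y

1. deg p = 2.
2. Symmetries: the x ↦ −x reflection is a symmetry, so x appears only in even powers.
3. Against the integer gridlines: it meets the x-axis at x = 0 (among the integer gridlines); the y-axis gridline crossings are at y ∈ {0, 1}.
4. Matching integer coefficients to the picture gives p.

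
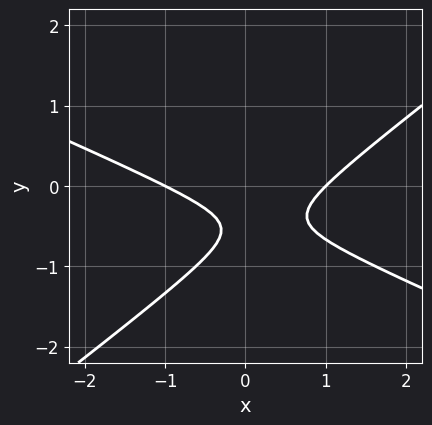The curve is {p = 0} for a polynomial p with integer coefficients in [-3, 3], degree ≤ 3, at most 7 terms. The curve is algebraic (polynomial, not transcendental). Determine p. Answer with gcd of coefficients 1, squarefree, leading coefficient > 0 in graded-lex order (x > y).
x^2 + x*y - 3*y^2 - 3*y - 1

deg p = 2.
From the visible intercepts: it misses every integer gridline on the y-axis; among the integer gridlines, it crosses the x-axis at x ∈ {-1, 1}.
Putting this together gives p.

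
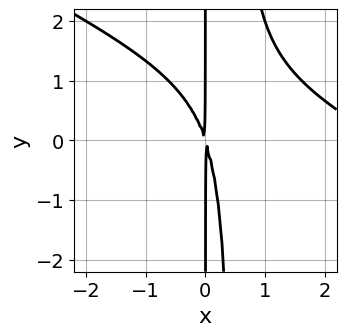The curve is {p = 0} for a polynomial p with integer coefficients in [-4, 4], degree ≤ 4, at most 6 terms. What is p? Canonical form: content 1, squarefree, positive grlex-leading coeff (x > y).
x^3 + 2*x^2*y - 3*x^2 - x*y

(a) The degree is 3 — the shape is more complex than any degree-2 curve.
(b) Checking where it meets the axes: the visible y-axis segment lies entirely on the curve.
(c) Fitting integer coefficients to these (and the overall shape) gives p.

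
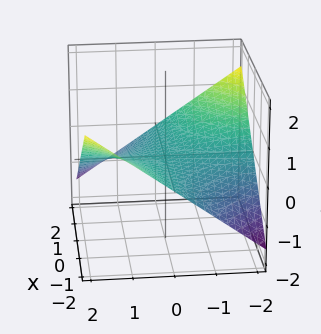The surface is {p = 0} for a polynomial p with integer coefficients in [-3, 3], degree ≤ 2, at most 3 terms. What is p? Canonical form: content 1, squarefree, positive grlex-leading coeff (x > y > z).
(a) Degree: a saddle surface; a quadric, so deg p = 2.
(b) From the axis intercepts and sections: it meets the z-axis at z = 0 (among the integer gridlines); every point of the y-axis in the box is on the surface; the visible x-axis segment lies entirely on the surface.
(c) Putting this together gives p.

x*y + 3*z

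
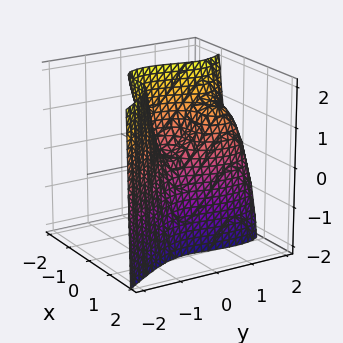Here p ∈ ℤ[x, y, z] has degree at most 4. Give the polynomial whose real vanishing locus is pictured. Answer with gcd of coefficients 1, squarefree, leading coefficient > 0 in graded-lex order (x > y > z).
3*x^3 + y^3 - 2*y^2 + z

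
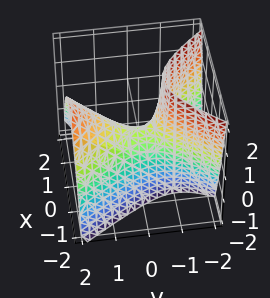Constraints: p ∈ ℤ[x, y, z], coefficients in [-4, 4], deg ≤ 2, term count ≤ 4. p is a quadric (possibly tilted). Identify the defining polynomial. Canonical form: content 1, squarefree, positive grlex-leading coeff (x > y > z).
The degree is 2 — a generic line meets the surface in up to 2 points.
From the axis intercepts and sections: one x-axis crossing is at x = 0; one y-axis crossing is at y = 0; it meets the z-axis at z = 0 (among the integer gridlines).
Matching integer coefficients to the picture gives p.

2*x^2 - y^2 + y*z + z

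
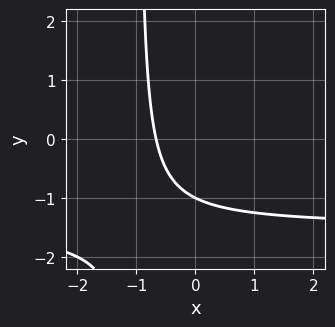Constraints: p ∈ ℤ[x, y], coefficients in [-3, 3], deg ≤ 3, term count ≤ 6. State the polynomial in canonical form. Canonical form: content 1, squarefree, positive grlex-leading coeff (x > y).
2*x*y + 3*x + 2*y + 2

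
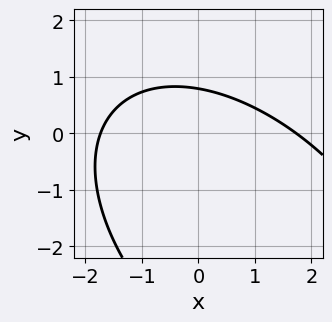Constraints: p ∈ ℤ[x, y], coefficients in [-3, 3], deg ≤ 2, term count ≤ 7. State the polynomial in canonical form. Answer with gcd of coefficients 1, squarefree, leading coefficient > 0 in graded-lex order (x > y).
x^2 + x*y + y^2 + 3*y - 3

The degree is 2 — the shape is more complex than any degree-1 curve.
Solving for integer coefficients yields p as stated.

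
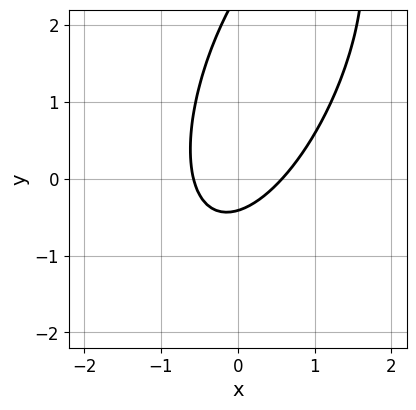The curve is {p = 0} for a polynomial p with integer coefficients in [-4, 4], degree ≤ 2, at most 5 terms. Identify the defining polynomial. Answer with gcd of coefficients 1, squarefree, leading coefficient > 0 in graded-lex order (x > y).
(a) Degree: the shape is more complex than any degree-1 curve, so deg p = 2.
(b) Matching integer coefficients to the picture gives p.

3*x^2 - 2*x*y + y^2 - 2*y - 1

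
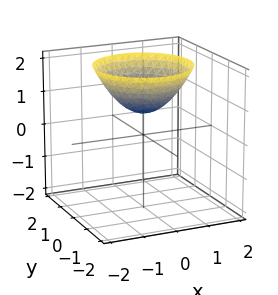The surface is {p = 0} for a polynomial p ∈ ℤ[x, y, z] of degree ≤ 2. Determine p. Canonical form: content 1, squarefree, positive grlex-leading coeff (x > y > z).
2*x^2 + 2*y^2 - 3*z + 2

First, the degree is 2 — the shape is more complex than any degree-1 surface.
Then, symmetries: every cross-section ⟂ z is a circle, so x, y appear only via x² + y².
Then, checking where it meets the axes: no y-intercept at any integer in the box; the surface avoids every integer x-axis point in the box.
Finally, assembling these constraints gives the stated polynomial.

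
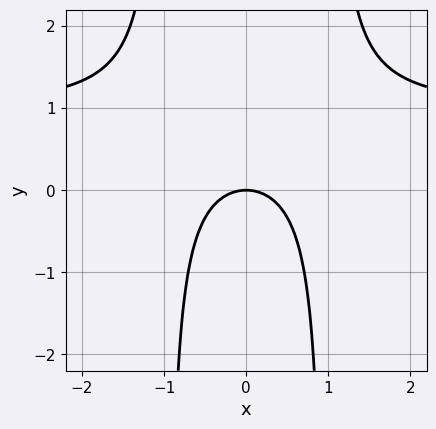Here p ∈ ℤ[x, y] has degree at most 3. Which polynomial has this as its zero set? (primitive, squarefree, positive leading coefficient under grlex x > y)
First, the degree is 3 — no degree-2 curve has this shape.
Then, symmetries: mirror symmetry x ↦ −x ⇒ only even powers of x.
Next, from the visible intercepts: one x-axis crossing is at x = 0; it crosses the y-axis at the gridline y = 0.
Finally, together with the visible shape, these determine p as stated.

x^2*y - x^2 - y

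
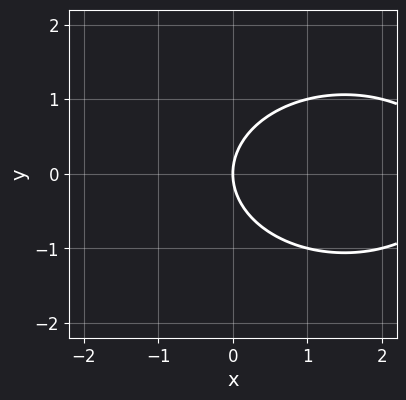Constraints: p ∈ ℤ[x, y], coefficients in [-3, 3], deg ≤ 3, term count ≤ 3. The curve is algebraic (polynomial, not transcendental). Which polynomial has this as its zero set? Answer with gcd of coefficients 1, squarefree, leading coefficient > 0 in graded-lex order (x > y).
First, deg p = 2. A generic line meets the curve in up to 2 points.
Next, symmetries: the y ↦ −y reflection is a symmetry, so y appears only in even powers.
Then, observable constraints: it crosses the x-axis at the gridline x = 0; it meets the y-axis at y = 0 (among the integer gridlines).
Finally, fitting integer coefficients to these (and the overall shape) gives p.

x^2 + 2*y^2 - 3*x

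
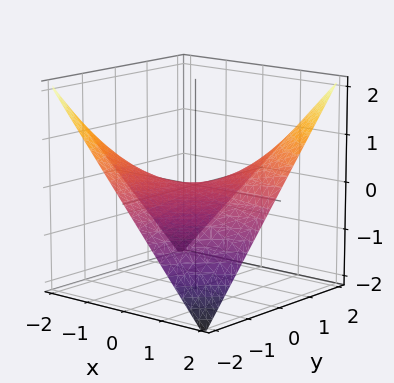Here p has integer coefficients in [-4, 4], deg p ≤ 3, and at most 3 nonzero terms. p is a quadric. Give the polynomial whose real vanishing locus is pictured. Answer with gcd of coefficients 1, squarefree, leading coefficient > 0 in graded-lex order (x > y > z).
First, degree: a saddle surface; a quadric, so deg p = 2.
Next, reading off the gridlines: the visible x-axis segment lies entirely on the surface; the visible y-axis segment lies entirely on the surface; it crosses the z-axis at the gridline z = 0.
Finally, assembling these constraints gives the stated polynomial.

x*y - 2*z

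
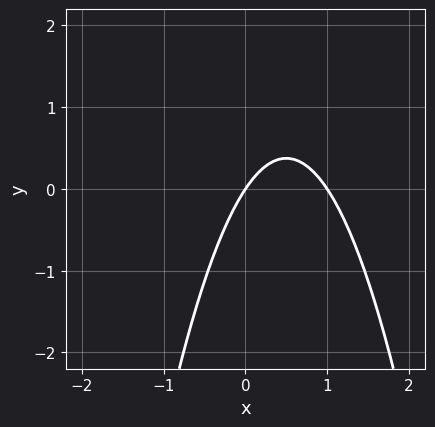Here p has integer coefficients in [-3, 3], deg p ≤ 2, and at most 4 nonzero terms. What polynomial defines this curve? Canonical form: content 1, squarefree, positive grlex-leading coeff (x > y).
3*x^2 - 3*x + 2*y

deg p = 2. The shape is more complex than any degree-1 curve.
Reading off the gridlines: it crosses the y-axis at the gridline y = 0; among the integer gridlines, it crosses the x-axis at x ∈ {0, 1}.
Solving for integer coefficients yields p as stated.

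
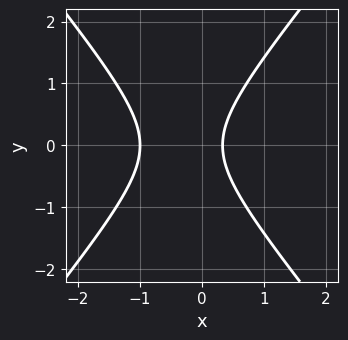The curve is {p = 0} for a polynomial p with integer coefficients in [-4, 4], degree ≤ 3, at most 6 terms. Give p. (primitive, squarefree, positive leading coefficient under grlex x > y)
(a) deg p = 2. The shape is more complex than any degree-1 curve.
(b) Symmetries: mirror symmetry y ↦ −y ⇒ only even powers of y.
(c) Reading off the gridlines: no y-intercept at any integer in the box; one x-axis crossing is at x = -1.
(d) Assembling these constraints gives the stated polynomial.

3*x^2 - 2*y^2 + 2*x - 1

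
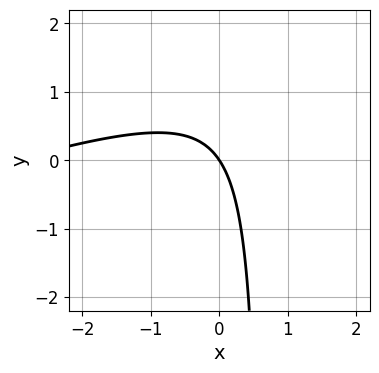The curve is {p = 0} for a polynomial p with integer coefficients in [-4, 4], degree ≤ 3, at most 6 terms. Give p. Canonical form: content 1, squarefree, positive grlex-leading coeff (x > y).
x^2 - 3*x*y + 3*x + 2*y

deg p = 2.
Observable constraints: one y-axis crossing is at y = 0; it meets the x-axis at x = 0 (among the integer gridlines).
Together with the visible shape, these determine p as stated.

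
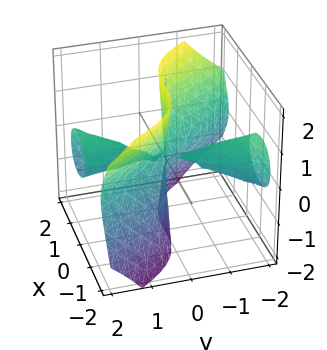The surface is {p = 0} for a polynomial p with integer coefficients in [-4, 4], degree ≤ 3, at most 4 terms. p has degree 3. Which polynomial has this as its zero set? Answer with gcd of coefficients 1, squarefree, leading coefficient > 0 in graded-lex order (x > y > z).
2*x^3 - x*y^2 + 3*y*z^2

1. The picture has 2 separate pieces.
2. Degree: no degree-2 surface has this shape, so deg p = 3.
3. From the visible intercepts: every point of the y-axis in the box is on the surface; the visible z-axis segment lies entirely on the surface.
4. Matching integer coefficients to the picture gives p.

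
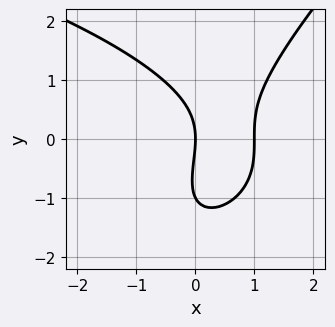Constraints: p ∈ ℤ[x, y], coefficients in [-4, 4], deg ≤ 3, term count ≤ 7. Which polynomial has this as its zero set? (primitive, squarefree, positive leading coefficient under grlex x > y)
x*y^2 - y^3 + 3*x^2 - y^2 - 3*x

First, degree: no degree-2 curve has this shape, so deg p = 3.
Then, reading off the gridlines: among the integer gridlines, it crosses the y-axis at y ∈ {-1, 0}; the x-axis gridline crossings are at x ∈ {0, 1}.
Finally, assembling these constraints gives the stated polynomial.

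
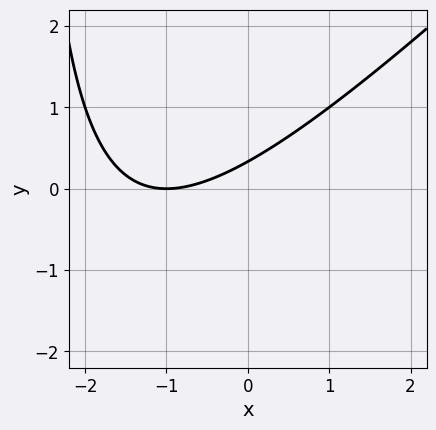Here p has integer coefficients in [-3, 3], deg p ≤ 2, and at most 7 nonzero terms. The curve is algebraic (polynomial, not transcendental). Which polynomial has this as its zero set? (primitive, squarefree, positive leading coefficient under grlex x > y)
First, deg p = 2. No degree-1 curve has this shape.
Then, against the integer gridlines: it crosses the x-axis at the gridline x = -1.
Finally, these observations pin down the coefficients.

x^2 - x*y + 2*x - 3*y + 1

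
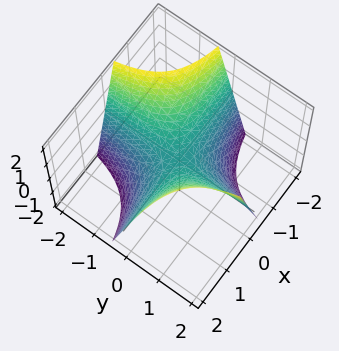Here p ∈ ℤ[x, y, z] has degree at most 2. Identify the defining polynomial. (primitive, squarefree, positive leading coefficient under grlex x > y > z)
1. deg p = 2. A generic line meets the surface in up to 2 points.
2. Checking where it meets the axes: the visible x-axis segment lies entirely on the surface; every point of the y-axis in the box is on the surface.
3. Matching integer coefficients to the picture gives p.

2*x*y - z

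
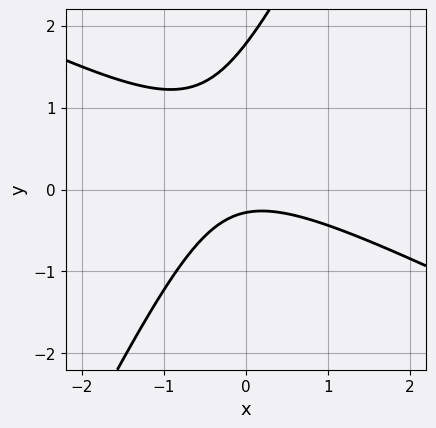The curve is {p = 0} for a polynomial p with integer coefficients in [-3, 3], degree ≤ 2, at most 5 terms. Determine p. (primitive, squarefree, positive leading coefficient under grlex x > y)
2*x^2 + 3*x*y - 2*y^2 + 3*y + 1

Degree: no degree-1 curve has this shape, so deg p = 2.
Against the integer gridlines: it misses every integer gridline on the x-axis.
Fitting integer coefficients to these (and the overall shape) gives p.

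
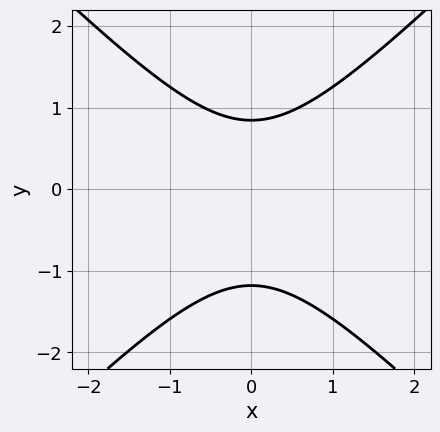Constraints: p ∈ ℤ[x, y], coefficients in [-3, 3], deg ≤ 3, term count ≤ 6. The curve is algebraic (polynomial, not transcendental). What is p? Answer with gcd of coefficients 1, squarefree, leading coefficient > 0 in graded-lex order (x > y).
3*x^2 - 3*y^2 - y + 3

First, the degree is 2 — the shape is more complex than any degree-1 curve.
Then, symmetries: it's symmetric under x → −x, forcing even powers of x.
Then, observable constraints: no x-intercept at any integer in the box.
Finally, solving for integer coefficients yields p as stated.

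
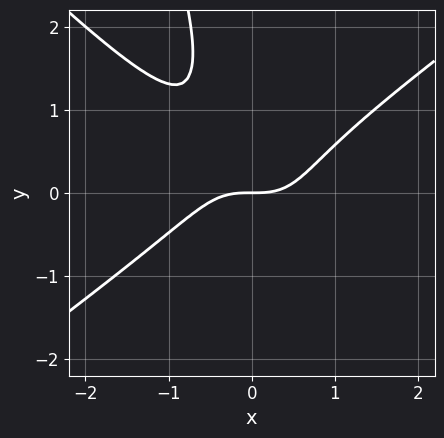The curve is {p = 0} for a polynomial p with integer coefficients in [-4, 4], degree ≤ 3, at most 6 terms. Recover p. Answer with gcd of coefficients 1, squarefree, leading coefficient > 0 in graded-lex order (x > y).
First, degree: the shape is more complex than any degree-2 curve, so deg p = 3.
Next, against the integer gridlines: it crosses the y-axis at the gridline y = 0; it meets the x-axis at x = 0 (among the integer gridlines).
Finally, these observations pin down the coefficients.

2*x^3 - 3*x*y^2 - y^3 + y^2 - 2*y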